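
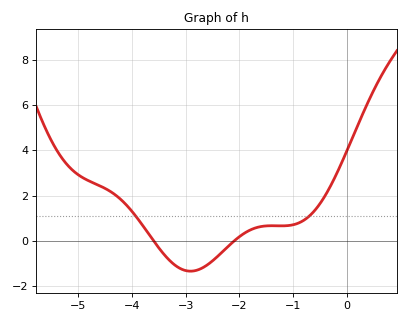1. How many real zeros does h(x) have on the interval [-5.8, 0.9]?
2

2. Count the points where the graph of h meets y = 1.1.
2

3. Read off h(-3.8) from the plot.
0.673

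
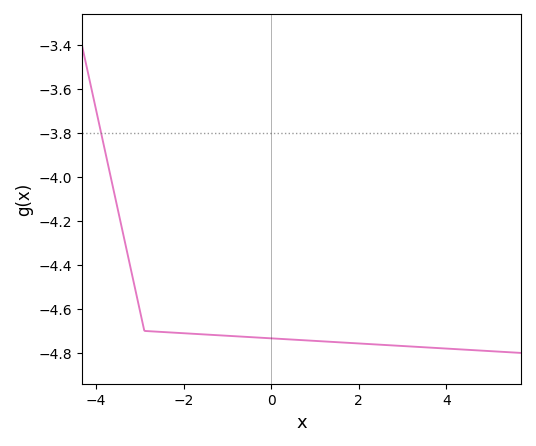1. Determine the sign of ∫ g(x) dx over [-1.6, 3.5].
negative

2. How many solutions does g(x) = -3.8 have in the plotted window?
1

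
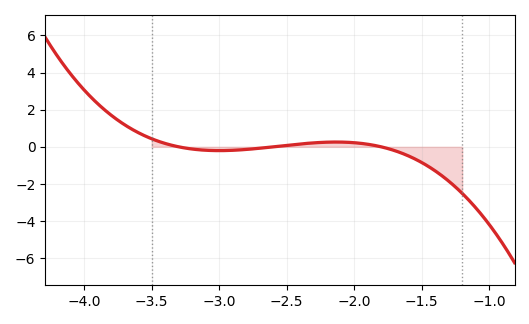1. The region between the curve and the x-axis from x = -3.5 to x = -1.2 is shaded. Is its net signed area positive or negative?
negative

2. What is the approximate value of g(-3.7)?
1.19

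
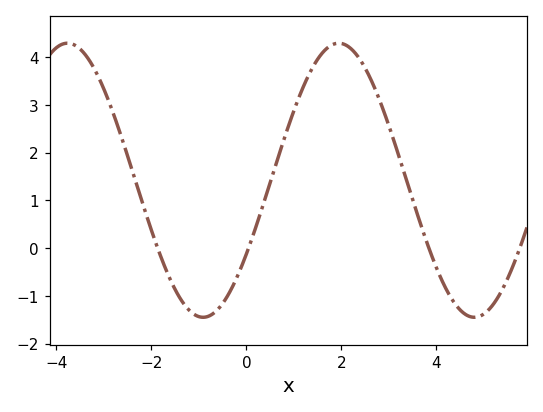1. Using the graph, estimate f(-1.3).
-1.2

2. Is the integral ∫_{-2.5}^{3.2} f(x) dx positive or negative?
positive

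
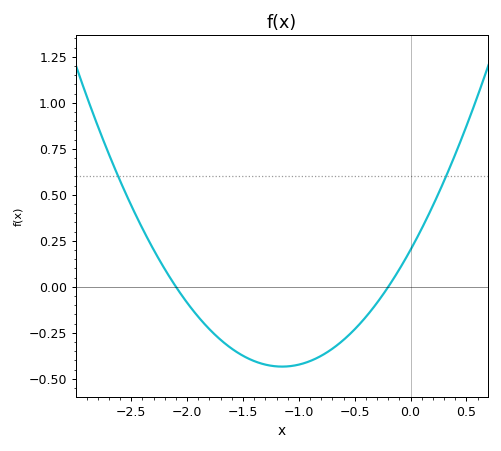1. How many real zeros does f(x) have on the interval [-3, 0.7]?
2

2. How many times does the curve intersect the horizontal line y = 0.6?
2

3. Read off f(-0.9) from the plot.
-0.403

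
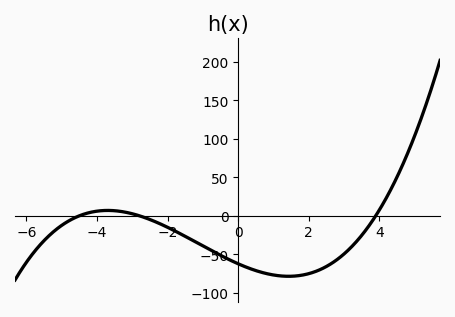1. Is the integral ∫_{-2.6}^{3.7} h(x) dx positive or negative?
negative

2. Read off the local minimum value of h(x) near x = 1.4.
-80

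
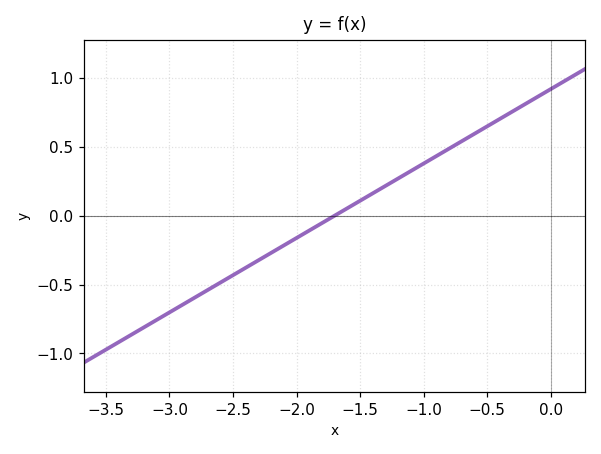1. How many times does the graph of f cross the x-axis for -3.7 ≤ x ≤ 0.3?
1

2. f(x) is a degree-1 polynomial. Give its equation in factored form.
y = 0.54(x + 1.7)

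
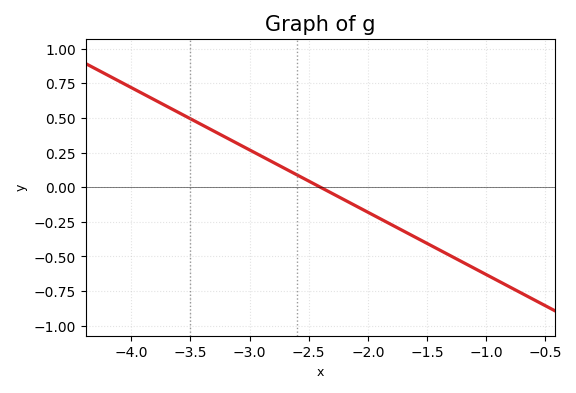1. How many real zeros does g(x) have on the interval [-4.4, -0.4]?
1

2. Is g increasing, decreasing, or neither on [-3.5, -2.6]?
decreasing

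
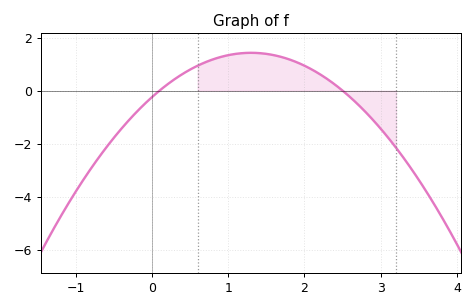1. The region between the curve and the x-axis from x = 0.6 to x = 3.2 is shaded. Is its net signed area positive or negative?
positive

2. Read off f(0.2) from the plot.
0.2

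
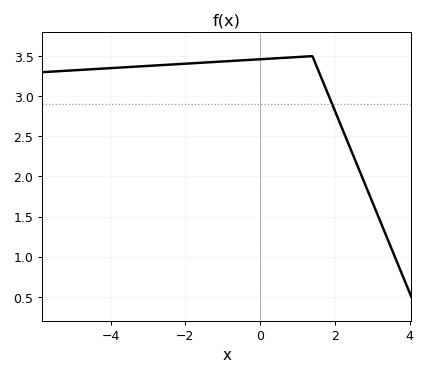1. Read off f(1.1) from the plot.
3.5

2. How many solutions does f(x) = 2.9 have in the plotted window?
1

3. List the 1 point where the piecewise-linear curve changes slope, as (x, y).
(1.4, 3.5)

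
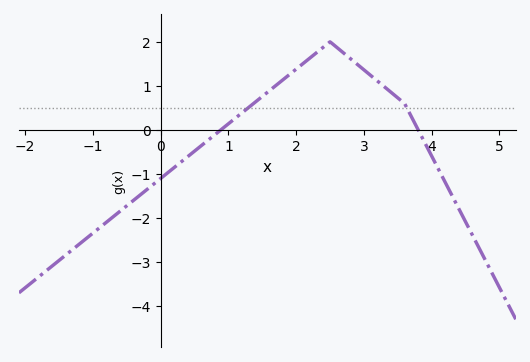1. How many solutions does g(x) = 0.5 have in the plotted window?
2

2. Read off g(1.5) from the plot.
0.8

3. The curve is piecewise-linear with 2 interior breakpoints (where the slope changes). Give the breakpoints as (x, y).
(2.5, 2); (3.6, 0.6)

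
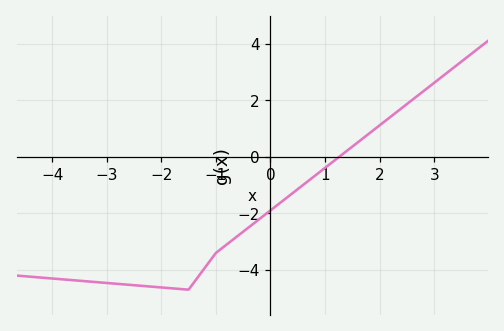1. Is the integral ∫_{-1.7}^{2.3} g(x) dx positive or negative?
negative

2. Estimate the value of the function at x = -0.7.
-3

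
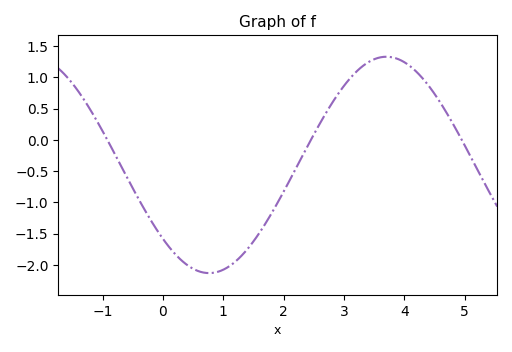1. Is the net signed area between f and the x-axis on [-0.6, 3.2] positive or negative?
negative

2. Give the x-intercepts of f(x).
-0.92, 2.45, 4.95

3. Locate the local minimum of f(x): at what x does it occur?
0.766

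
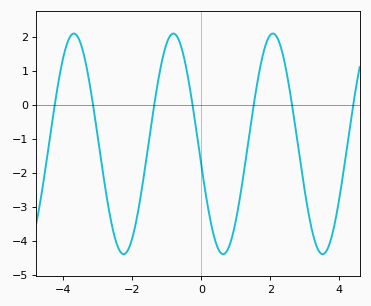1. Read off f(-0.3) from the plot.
0.304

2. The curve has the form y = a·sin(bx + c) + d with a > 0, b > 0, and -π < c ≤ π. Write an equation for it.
y = 3.25sin(2.18x - 2.95) - 1.15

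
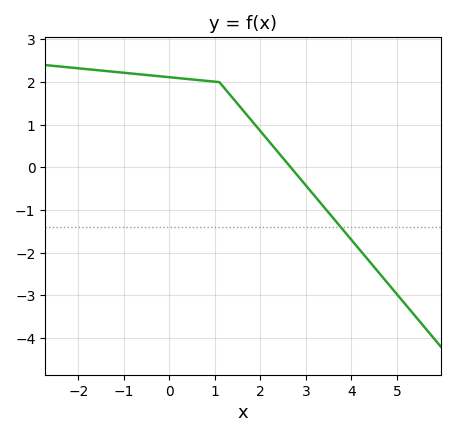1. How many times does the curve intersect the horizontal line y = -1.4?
1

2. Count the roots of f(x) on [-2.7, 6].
1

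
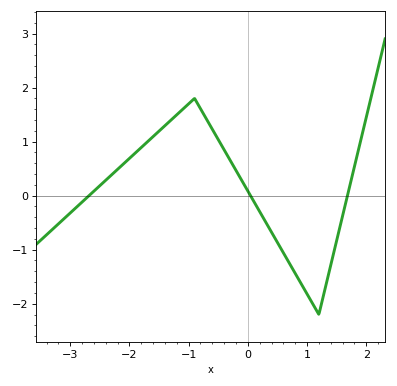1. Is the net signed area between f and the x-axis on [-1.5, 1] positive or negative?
positive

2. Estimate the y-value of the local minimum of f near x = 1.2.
-2.2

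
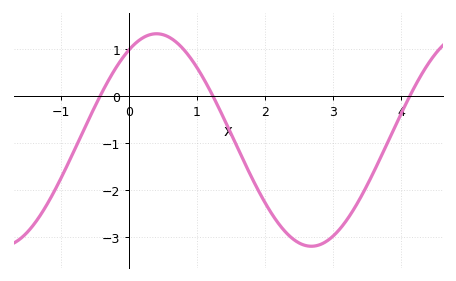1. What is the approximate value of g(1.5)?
-0.791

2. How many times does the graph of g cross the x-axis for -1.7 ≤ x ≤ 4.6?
3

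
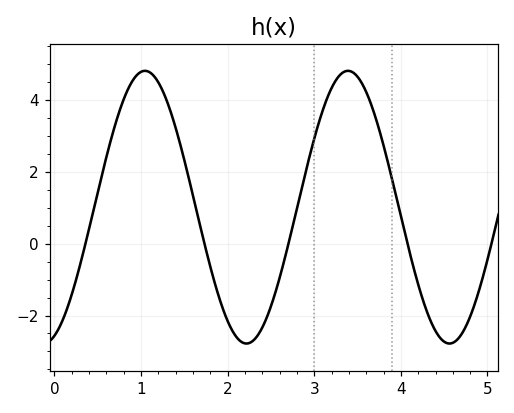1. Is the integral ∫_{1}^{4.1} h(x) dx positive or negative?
positive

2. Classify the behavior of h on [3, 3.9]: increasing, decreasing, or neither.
neither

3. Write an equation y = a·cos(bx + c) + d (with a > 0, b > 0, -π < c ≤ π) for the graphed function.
y = 3.8cos(2.7x - 2.8) + 1.02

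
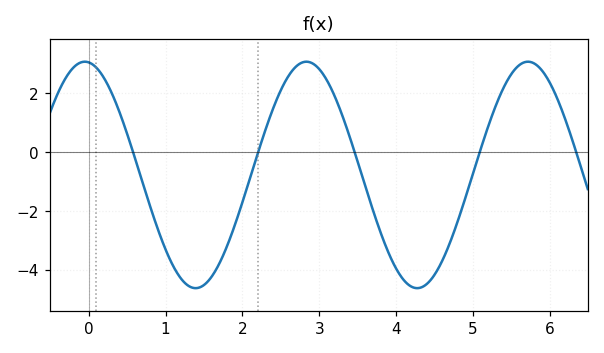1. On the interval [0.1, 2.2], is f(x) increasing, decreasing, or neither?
neither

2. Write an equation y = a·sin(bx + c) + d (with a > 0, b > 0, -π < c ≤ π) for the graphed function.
y = 3.84sin(2.18x + 1.68) - 0.78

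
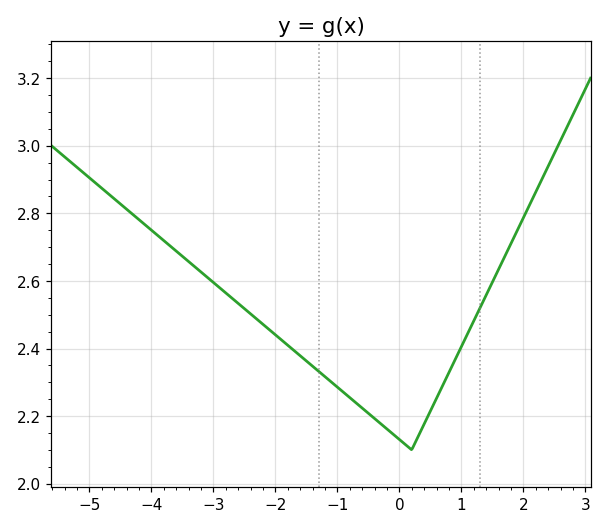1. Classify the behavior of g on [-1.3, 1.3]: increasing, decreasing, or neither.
neither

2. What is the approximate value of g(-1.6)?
2.38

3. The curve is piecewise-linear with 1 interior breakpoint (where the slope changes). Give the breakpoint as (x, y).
(0.2, 2.1)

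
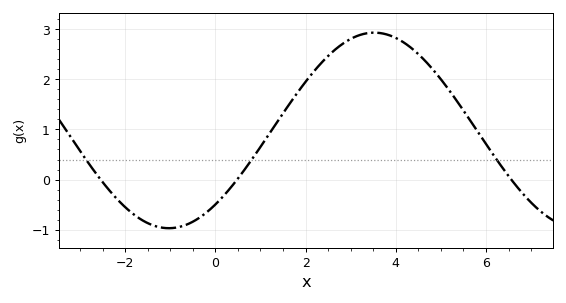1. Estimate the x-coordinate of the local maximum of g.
3.52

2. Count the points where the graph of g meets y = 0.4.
3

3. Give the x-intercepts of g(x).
-2.54, 0.482, 6.56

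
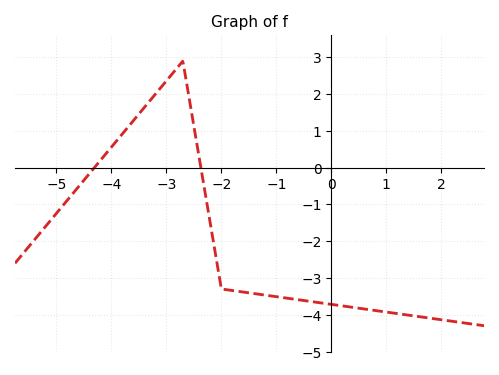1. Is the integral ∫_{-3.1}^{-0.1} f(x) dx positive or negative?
negative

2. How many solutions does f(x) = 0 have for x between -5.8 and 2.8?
2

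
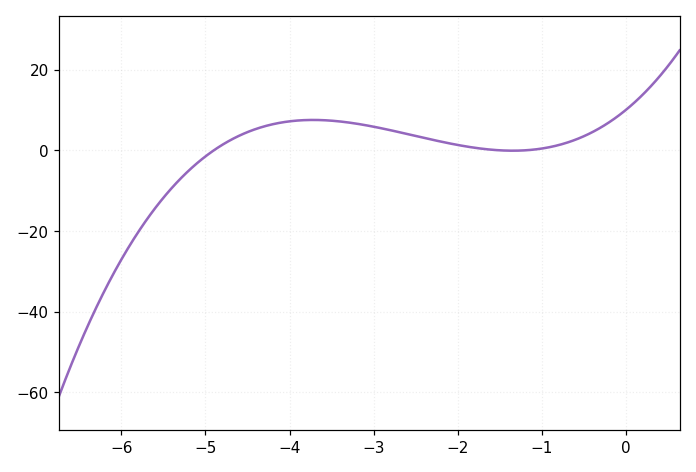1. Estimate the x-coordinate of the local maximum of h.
-3.7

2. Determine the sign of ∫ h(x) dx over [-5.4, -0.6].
positive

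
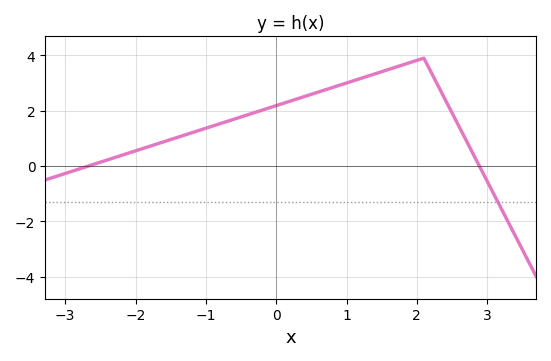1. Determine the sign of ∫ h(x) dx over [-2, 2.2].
positive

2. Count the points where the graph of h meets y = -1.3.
1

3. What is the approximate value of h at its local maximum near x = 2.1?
3.8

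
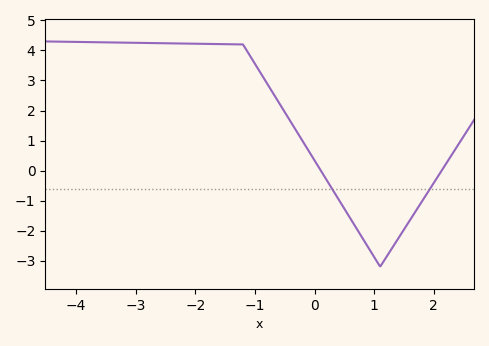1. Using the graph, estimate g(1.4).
-2.27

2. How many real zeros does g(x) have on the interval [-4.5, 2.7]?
2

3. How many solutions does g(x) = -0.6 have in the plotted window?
2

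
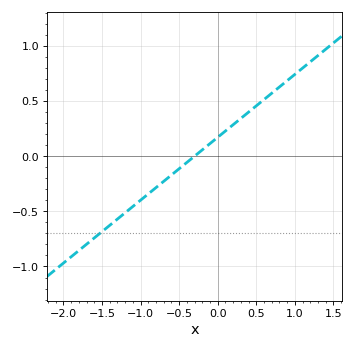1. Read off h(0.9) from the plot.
0.7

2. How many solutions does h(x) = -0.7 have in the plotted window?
1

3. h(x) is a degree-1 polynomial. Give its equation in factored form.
y = 0.57(x + 0.3)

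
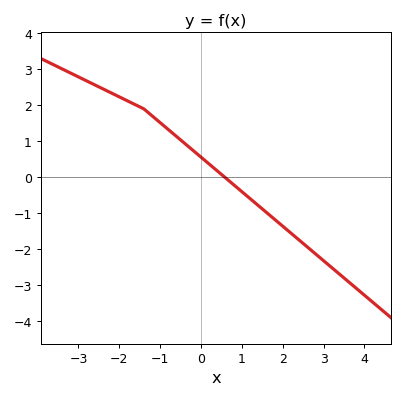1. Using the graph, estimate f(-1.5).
2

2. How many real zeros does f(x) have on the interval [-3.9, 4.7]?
1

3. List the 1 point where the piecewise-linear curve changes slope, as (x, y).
(-1.4, 1.9)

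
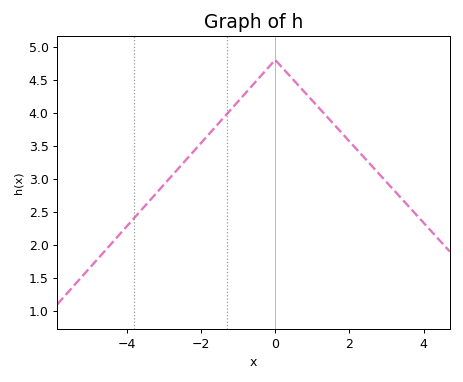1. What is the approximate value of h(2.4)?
3.3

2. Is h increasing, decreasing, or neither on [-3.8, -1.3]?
increasing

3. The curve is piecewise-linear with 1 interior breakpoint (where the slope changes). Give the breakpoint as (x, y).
(0, 4.8)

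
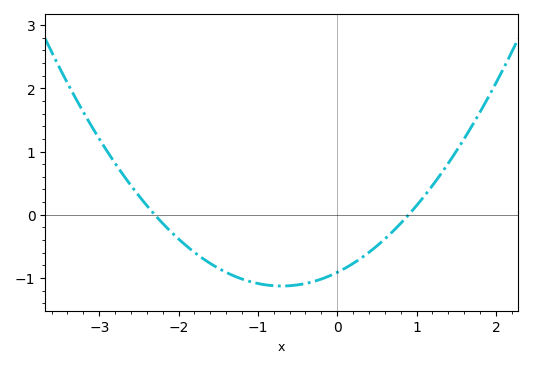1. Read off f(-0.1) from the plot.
-0.968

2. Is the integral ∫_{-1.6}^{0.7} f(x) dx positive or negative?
negative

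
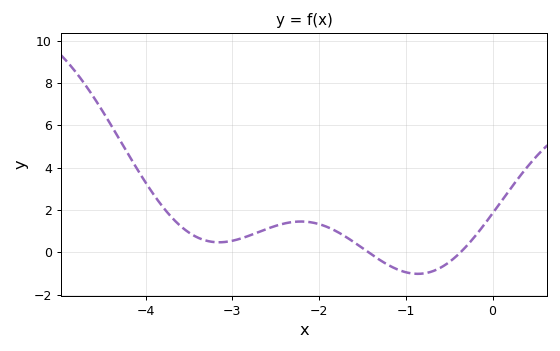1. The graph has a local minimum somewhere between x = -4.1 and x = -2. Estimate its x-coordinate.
-3.15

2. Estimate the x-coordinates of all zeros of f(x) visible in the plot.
-1.43, -0.369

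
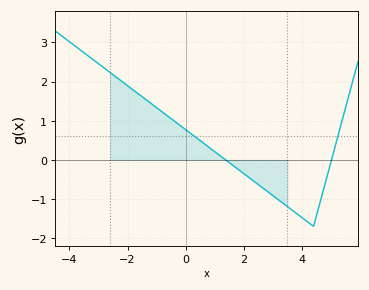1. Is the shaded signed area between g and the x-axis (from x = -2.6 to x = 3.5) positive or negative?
positive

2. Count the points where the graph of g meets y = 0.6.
2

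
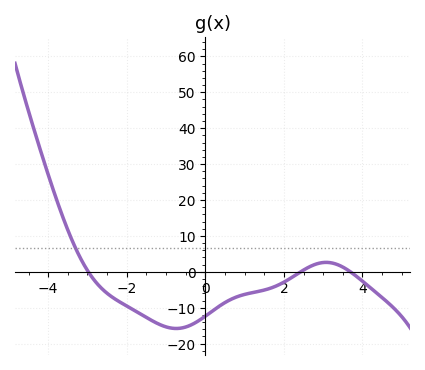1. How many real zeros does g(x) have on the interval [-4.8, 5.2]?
3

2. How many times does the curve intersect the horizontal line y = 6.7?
1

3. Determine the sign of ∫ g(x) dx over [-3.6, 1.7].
negative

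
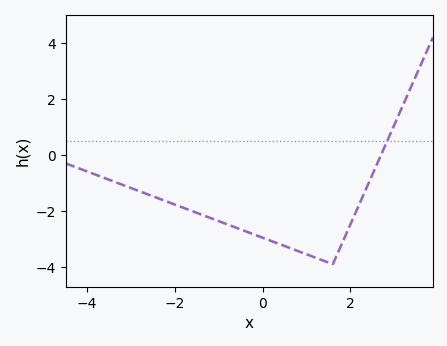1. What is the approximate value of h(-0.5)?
-2.66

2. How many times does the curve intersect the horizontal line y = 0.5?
1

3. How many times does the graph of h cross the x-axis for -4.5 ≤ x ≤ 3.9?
1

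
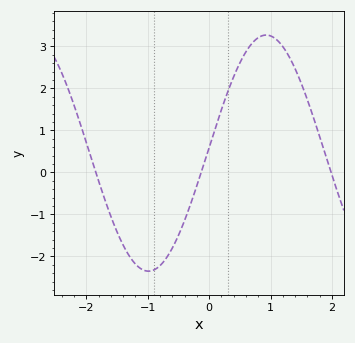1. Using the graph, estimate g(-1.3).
-1.99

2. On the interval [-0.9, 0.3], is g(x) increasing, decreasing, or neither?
increasing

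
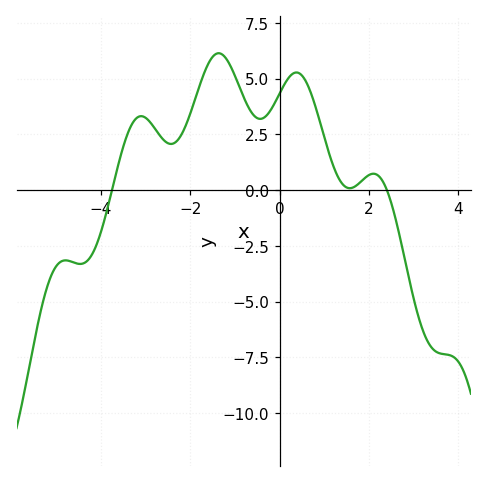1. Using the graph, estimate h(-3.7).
0.4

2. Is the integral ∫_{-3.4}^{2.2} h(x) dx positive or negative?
positive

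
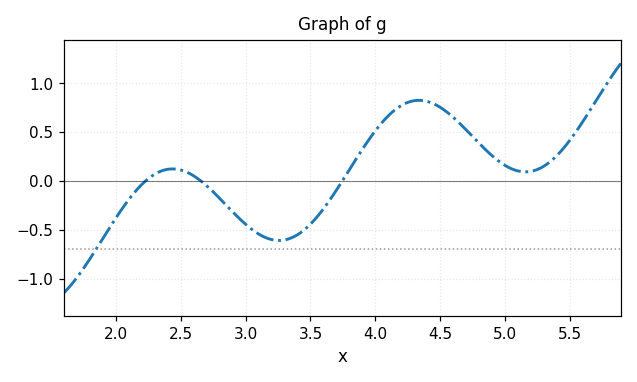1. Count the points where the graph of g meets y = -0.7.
1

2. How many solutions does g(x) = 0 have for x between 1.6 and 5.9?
3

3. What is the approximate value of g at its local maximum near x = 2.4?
0.1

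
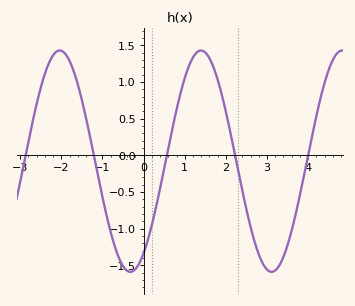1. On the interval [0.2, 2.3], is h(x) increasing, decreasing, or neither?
neither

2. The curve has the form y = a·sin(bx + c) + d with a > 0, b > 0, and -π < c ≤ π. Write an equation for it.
y = 1.51sin(1.8x - 0.98) - 0.08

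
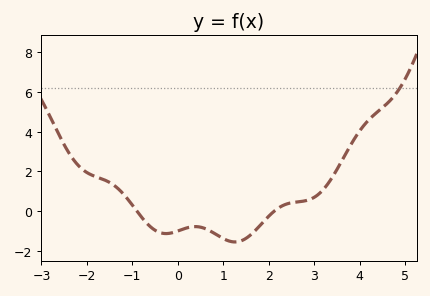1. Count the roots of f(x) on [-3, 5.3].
2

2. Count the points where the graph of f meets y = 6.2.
1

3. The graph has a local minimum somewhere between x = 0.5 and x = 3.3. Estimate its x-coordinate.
1.26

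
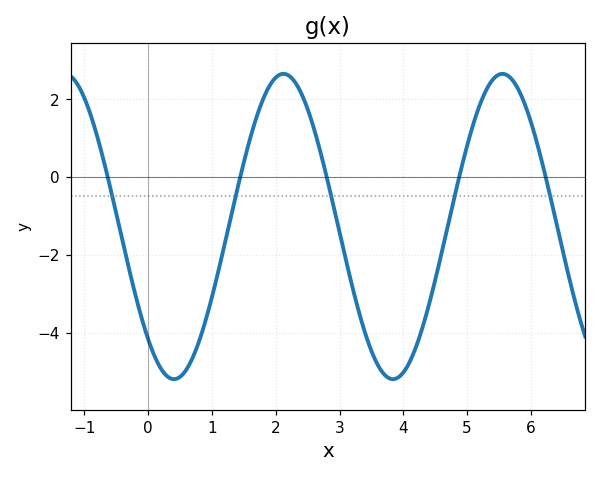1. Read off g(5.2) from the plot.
1.8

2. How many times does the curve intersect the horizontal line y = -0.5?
5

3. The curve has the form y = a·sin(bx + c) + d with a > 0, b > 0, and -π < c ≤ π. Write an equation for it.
y = 3.92sin(1.8x - 2.3) - 1.27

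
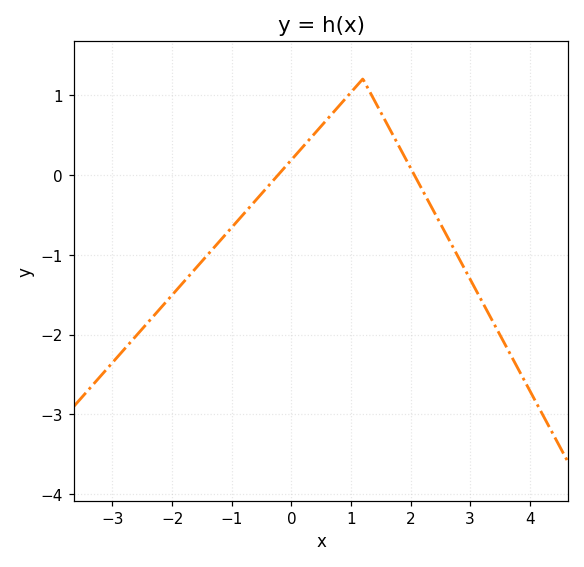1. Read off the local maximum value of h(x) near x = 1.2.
1.2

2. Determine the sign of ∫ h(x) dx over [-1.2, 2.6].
positive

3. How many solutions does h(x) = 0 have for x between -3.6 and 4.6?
2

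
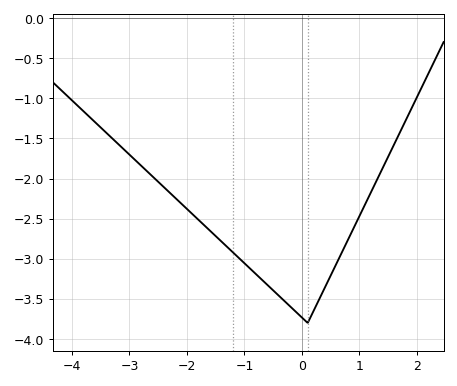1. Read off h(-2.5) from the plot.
-2.04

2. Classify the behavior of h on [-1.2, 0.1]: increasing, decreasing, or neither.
decreasing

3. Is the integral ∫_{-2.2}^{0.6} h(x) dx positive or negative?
negative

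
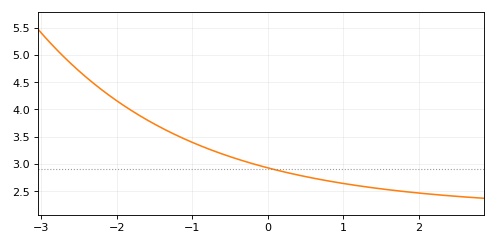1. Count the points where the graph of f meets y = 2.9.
1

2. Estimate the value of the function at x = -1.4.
3.65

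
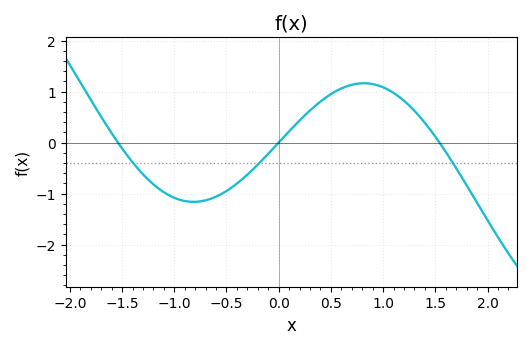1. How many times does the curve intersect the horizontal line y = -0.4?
3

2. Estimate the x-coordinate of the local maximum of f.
0.8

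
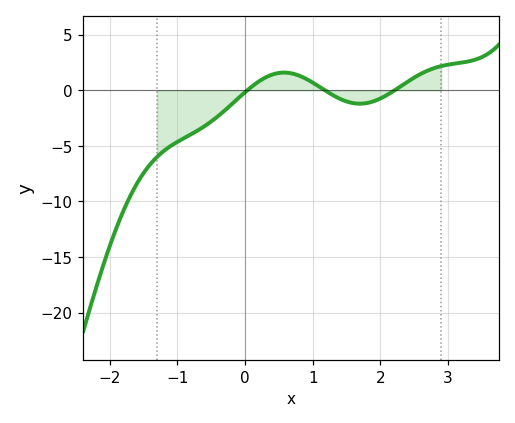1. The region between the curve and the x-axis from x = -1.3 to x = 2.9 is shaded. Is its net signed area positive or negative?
negative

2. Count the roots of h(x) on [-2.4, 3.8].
3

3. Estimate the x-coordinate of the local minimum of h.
1.7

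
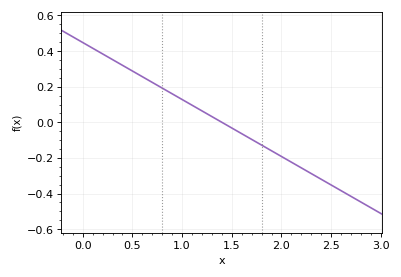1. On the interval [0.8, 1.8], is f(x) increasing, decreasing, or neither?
decreasing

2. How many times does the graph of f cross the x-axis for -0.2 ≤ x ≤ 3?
1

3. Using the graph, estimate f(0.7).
0.224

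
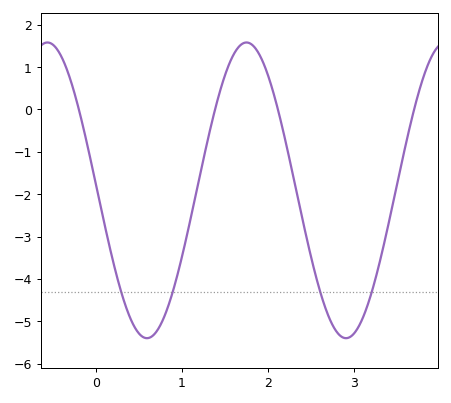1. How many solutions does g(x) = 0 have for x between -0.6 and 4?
4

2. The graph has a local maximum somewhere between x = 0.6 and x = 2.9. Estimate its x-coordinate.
1.7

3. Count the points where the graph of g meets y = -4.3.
4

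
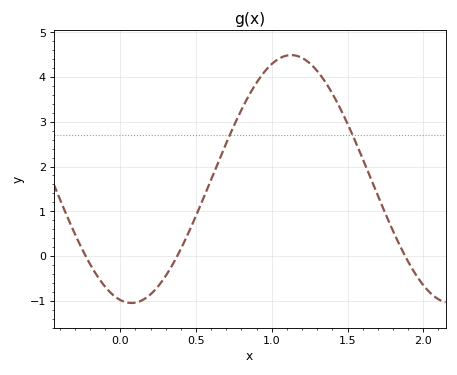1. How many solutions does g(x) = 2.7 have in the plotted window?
2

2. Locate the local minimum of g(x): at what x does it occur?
0.073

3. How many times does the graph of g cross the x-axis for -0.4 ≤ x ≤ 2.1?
3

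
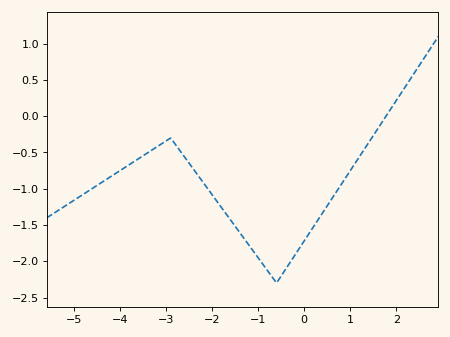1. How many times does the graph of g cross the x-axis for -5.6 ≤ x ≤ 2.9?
1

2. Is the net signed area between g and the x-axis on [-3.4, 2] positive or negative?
negative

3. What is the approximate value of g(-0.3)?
-2.01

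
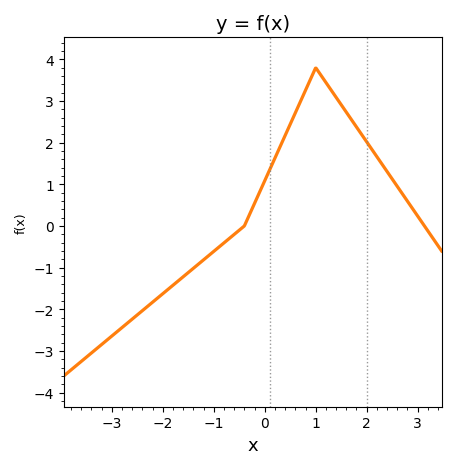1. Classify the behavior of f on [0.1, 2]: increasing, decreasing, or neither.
neither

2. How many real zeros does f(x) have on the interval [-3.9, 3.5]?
2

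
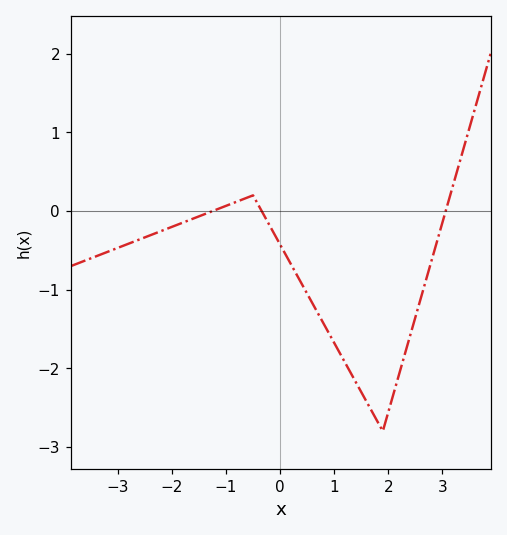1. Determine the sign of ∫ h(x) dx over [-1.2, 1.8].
negative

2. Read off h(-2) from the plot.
-0.201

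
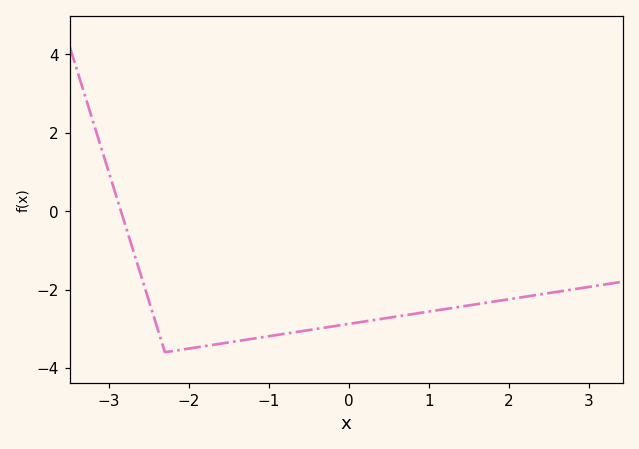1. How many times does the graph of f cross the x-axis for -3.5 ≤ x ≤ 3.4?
1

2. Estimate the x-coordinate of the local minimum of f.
-2.3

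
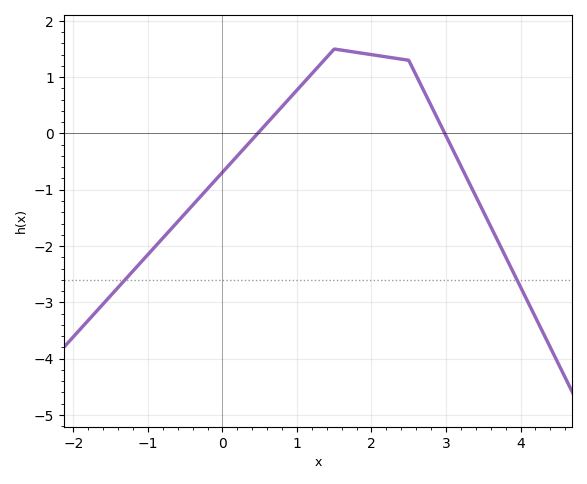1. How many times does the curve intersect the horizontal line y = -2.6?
2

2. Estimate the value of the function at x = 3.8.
-2.19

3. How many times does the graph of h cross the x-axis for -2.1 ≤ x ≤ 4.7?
2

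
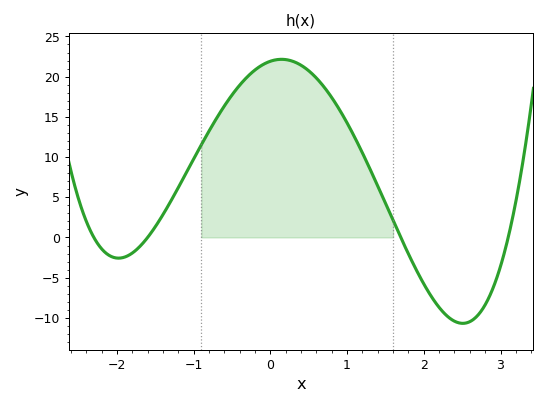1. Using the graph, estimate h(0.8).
17.4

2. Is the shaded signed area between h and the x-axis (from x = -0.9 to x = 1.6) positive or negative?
positive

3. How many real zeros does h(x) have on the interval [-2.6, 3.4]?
4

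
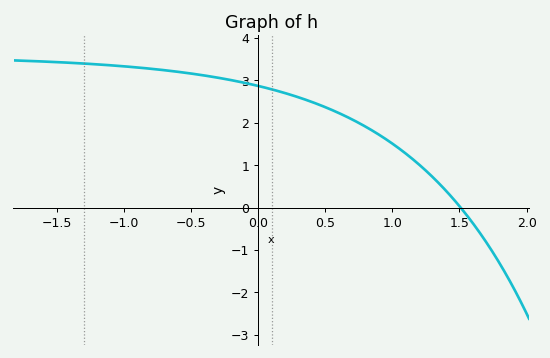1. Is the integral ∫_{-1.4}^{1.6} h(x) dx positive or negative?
positive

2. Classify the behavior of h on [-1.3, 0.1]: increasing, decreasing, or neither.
decreasing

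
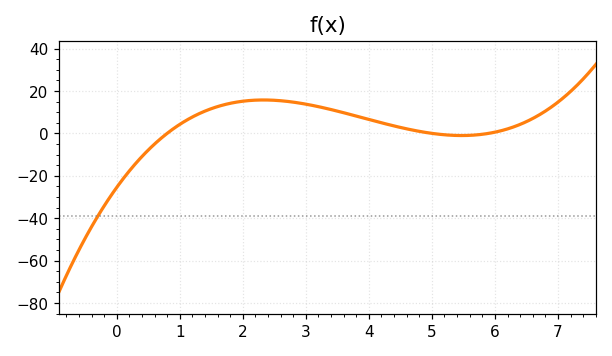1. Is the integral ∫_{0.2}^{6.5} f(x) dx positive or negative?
positive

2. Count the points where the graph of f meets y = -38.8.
1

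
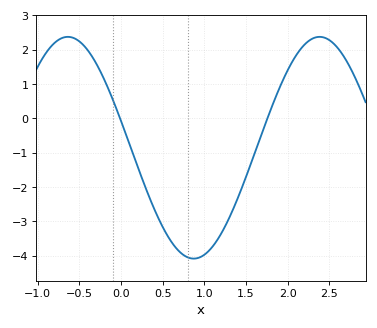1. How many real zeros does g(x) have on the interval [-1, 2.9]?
2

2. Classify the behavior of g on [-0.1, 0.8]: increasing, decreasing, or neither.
decreasing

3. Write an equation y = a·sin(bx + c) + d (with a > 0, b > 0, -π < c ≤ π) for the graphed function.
y = 3.23sin(2.08x + 2.9) - 0.86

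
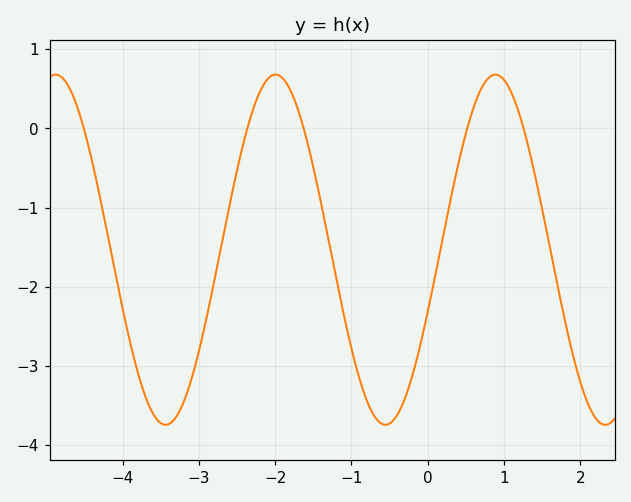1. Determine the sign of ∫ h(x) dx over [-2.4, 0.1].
negative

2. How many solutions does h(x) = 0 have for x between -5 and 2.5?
5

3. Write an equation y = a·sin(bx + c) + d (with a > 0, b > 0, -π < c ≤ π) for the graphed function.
y = 2.21sin(2.18x - 0.362) - 1.53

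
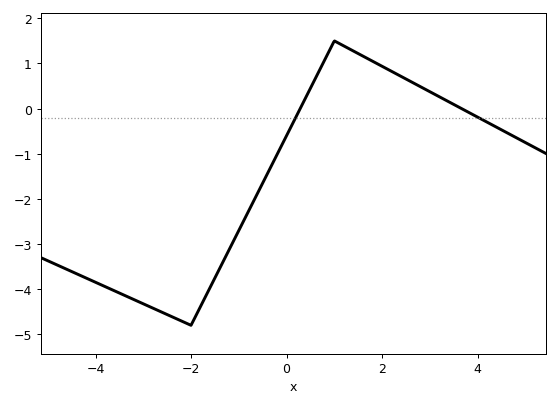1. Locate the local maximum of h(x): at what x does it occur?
1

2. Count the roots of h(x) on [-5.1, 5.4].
2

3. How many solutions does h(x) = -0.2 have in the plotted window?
2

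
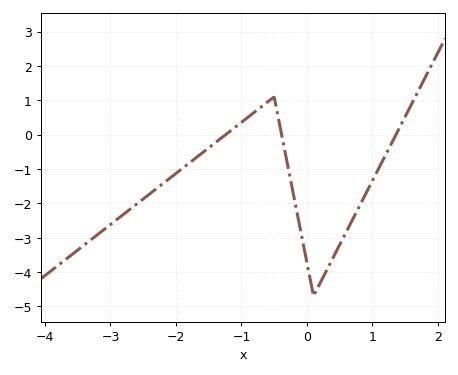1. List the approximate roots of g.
-1.2, -0.4, 1.4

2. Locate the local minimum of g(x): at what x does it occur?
0.1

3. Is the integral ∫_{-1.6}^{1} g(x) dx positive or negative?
negative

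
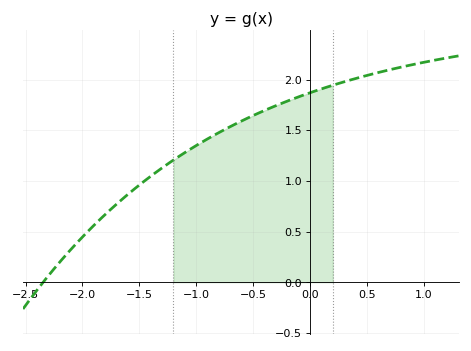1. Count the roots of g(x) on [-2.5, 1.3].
1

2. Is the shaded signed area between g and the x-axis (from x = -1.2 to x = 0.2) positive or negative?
positive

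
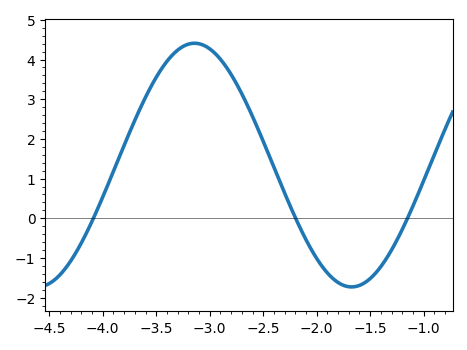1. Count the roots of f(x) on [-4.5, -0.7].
3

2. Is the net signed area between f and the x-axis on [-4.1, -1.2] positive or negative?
positive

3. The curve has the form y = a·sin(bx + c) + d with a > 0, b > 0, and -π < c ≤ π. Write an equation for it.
y = 3.07sin(2.1x + 2) + 1.34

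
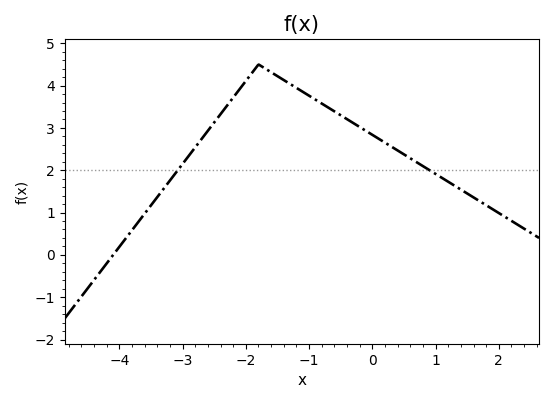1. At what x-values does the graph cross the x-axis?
-4.1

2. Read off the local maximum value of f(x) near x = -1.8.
4.5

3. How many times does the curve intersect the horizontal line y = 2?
2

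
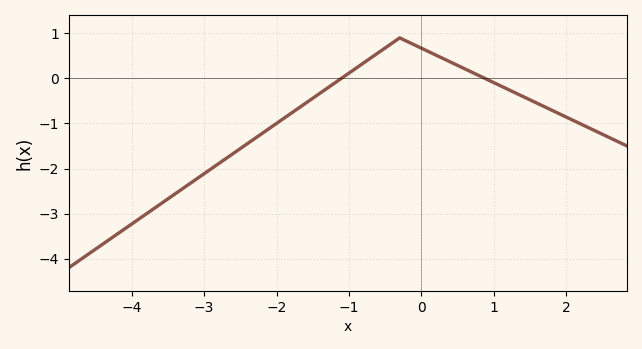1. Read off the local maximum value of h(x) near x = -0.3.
0.9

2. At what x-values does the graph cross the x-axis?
-1.2, 0.8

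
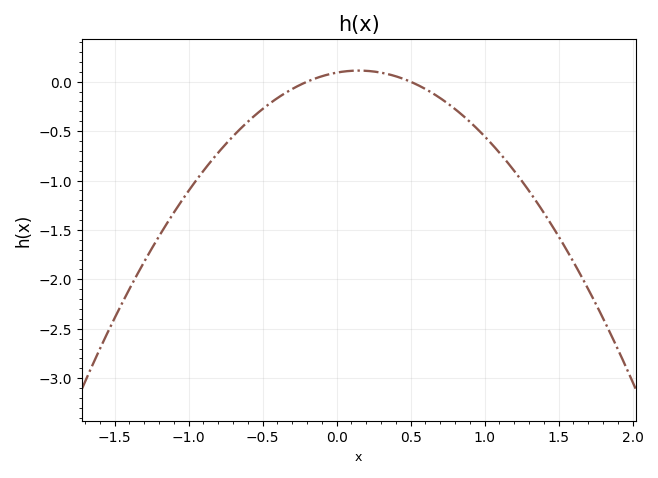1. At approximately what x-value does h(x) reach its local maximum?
0.15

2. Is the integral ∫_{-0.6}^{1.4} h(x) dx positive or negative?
negative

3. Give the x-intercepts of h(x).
-0.2, 0.5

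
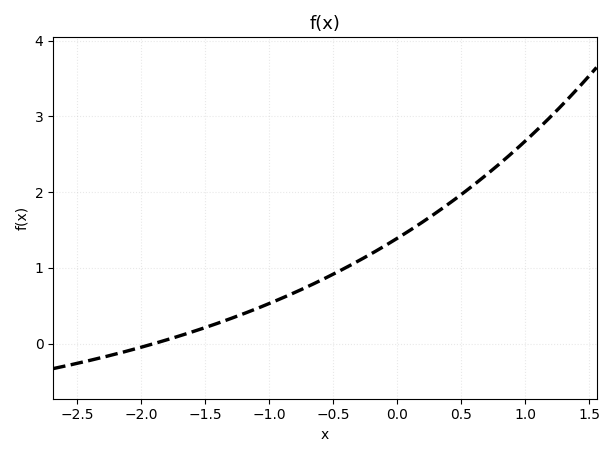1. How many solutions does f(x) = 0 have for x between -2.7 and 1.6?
1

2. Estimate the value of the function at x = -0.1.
1.29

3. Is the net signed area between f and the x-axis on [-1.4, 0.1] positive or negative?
positive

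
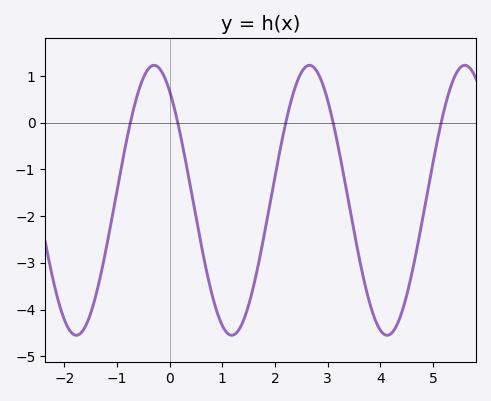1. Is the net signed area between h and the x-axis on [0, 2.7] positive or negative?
negative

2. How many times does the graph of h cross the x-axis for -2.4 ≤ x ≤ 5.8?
5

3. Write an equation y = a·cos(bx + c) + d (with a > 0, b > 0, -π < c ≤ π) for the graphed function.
y = 2.89cos(2.13x + 0.63) - 1.66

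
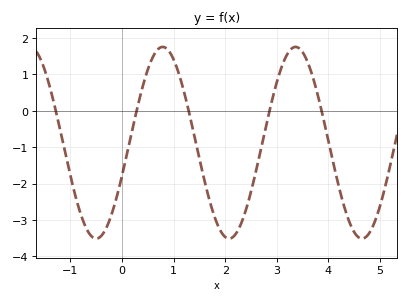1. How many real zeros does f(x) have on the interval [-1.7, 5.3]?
5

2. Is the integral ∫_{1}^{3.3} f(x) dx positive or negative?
negative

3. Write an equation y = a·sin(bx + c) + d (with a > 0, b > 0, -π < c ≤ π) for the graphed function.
y = 2.63sin(2.4x - 0.35) - 0.88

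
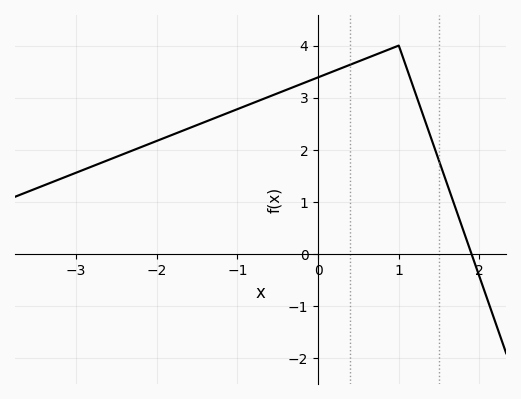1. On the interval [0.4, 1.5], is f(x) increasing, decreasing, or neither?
neither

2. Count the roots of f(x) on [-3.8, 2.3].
1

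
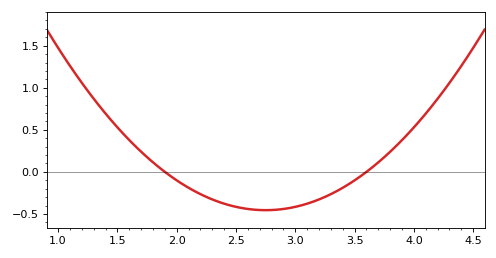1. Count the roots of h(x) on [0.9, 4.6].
2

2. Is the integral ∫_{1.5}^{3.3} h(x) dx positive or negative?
negative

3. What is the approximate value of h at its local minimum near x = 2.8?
-0.455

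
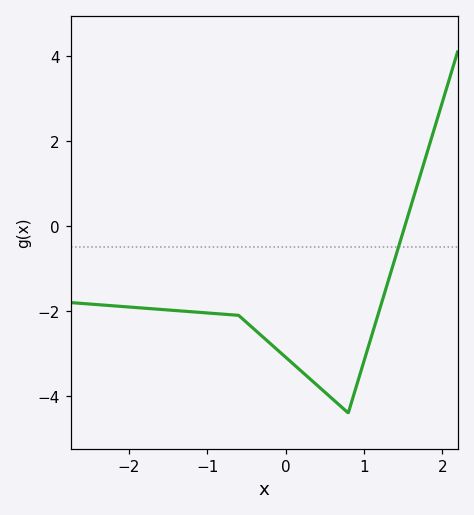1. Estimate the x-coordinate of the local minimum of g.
0.8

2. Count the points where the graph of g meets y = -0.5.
1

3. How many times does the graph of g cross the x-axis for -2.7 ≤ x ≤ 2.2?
1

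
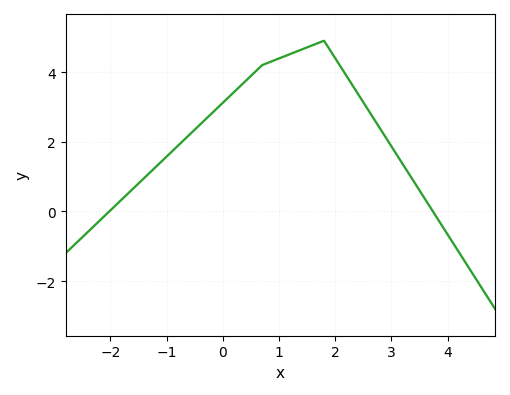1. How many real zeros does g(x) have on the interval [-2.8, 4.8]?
2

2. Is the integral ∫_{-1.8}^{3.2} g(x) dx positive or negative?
positive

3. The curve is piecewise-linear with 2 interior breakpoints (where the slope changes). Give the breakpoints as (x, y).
(0.7, 4.2); (1.8, 4.9)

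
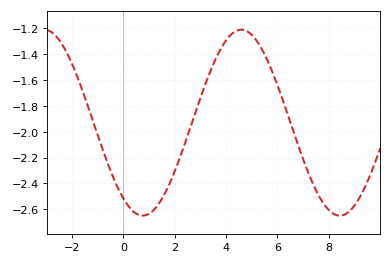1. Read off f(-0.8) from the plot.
-2.14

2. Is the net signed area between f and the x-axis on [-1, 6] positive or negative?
negative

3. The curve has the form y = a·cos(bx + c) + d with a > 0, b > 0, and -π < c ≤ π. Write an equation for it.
y = 0.72cos(0.82x + 2.5) - 1.93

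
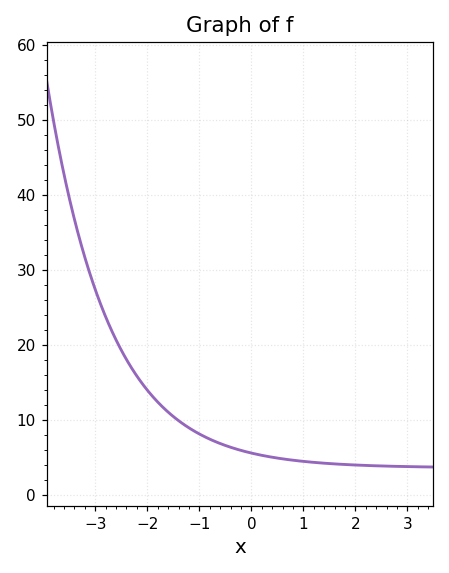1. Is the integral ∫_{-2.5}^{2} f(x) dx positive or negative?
positive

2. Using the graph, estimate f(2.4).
4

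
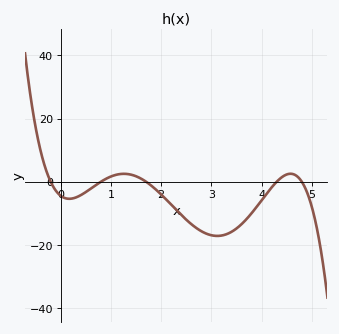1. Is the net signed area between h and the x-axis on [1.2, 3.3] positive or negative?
negative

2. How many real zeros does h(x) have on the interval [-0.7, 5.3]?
5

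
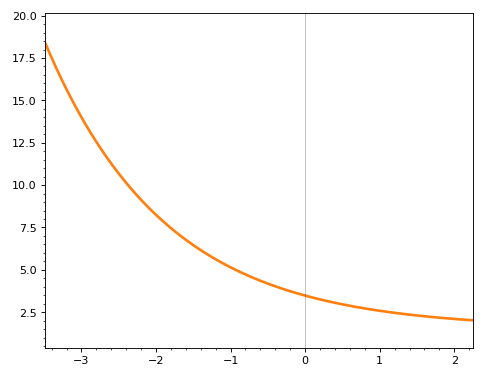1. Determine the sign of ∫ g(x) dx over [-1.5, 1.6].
positive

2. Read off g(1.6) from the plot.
2.26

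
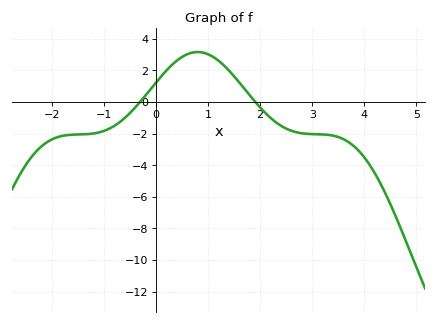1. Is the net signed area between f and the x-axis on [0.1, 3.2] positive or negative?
positive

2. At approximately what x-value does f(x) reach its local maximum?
0.8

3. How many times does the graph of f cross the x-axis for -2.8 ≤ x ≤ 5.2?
2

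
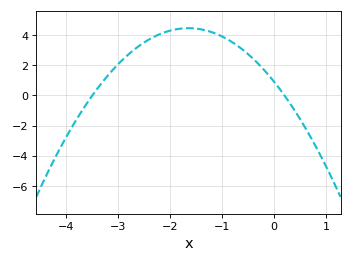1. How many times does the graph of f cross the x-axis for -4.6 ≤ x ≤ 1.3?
2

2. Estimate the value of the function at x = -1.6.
4.4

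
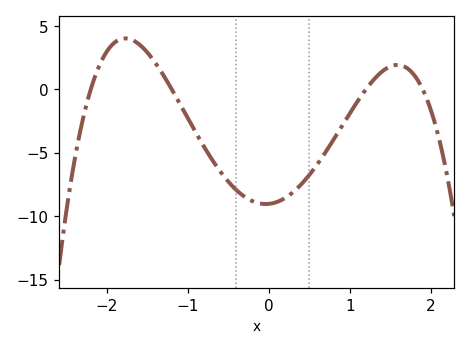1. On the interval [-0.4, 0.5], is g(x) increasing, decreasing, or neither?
neither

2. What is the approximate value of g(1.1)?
-0.911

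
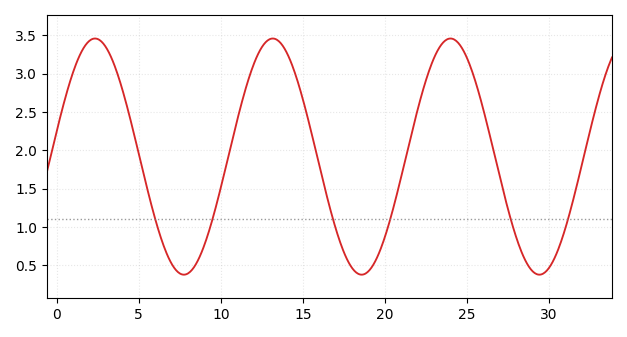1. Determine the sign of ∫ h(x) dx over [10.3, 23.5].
positive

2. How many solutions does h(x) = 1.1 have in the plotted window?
6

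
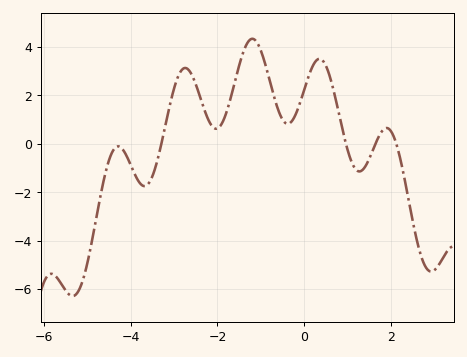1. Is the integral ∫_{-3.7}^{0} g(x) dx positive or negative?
positive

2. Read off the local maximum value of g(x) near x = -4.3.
-0.2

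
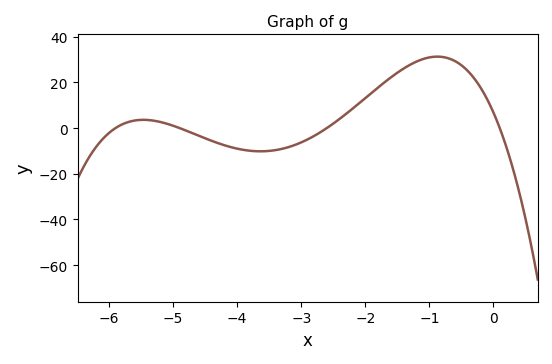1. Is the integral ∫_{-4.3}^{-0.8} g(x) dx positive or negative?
positive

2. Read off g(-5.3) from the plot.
3.22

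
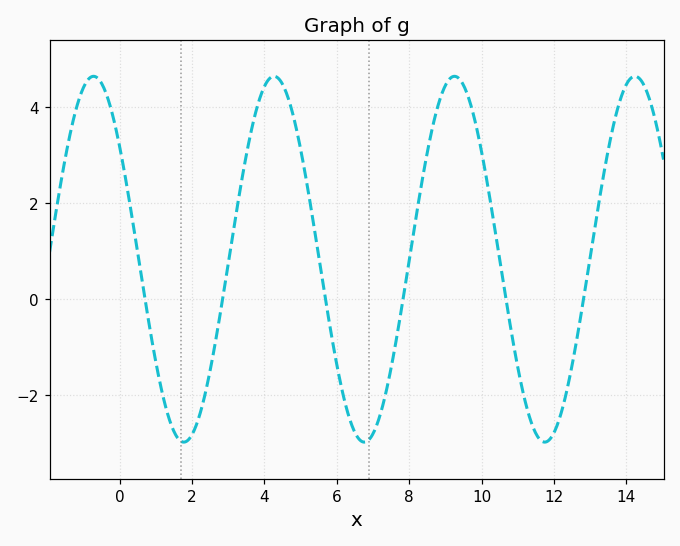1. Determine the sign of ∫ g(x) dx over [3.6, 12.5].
positive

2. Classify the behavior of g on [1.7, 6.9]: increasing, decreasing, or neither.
neither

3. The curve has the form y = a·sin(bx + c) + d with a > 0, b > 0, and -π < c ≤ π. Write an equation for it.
y = 3.81sin(1.3x + 2.5) + 0.83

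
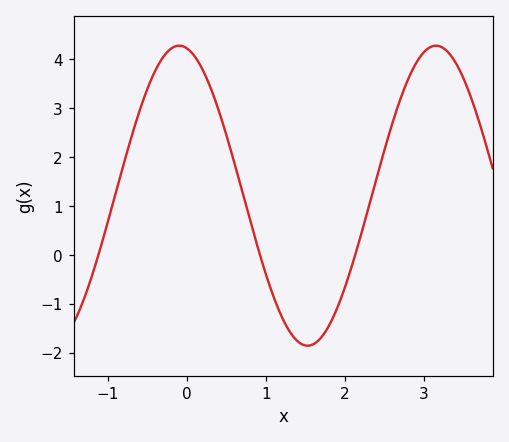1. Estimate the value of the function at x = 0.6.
1.89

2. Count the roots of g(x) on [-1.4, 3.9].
3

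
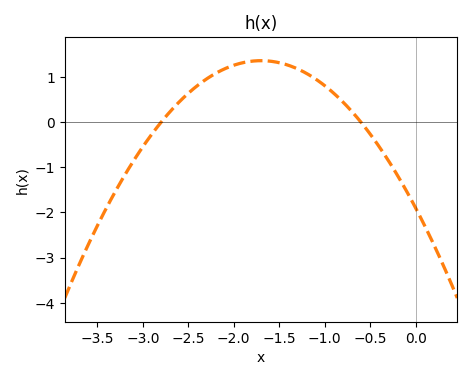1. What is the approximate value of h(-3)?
-0.542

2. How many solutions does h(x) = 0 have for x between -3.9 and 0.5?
2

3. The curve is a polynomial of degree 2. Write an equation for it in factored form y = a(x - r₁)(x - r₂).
y = -1.13(x + 2.8)(x + 0.6)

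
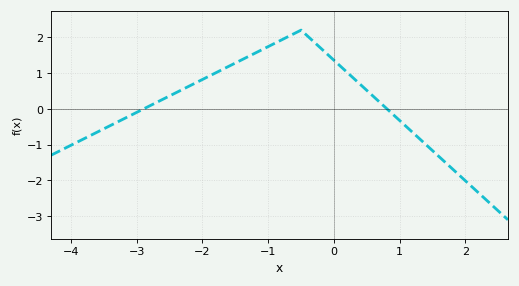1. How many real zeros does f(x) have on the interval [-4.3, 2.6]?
2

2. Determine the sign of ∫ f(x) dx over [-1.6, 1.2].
positive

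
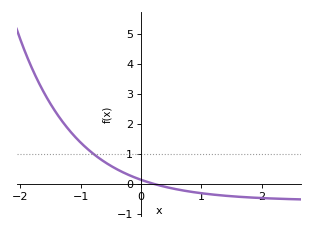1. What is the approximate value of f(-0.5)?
0.606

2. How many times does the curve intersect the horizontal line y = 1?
1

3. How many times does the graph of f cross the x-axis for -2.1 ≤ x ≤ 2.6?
1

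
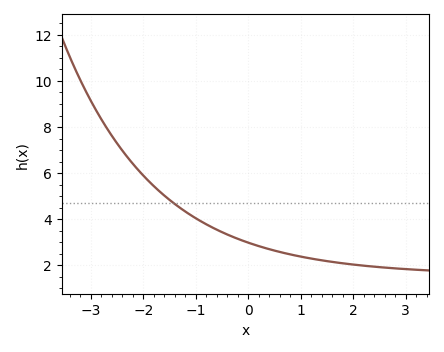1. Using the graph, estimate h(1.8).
2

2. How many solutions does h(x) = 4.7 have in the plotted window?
1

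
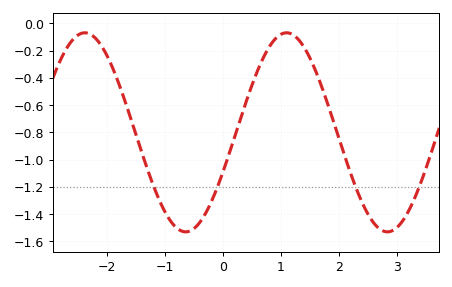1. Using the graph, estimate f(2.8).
-1.52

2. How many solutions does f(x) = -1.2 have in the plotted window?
4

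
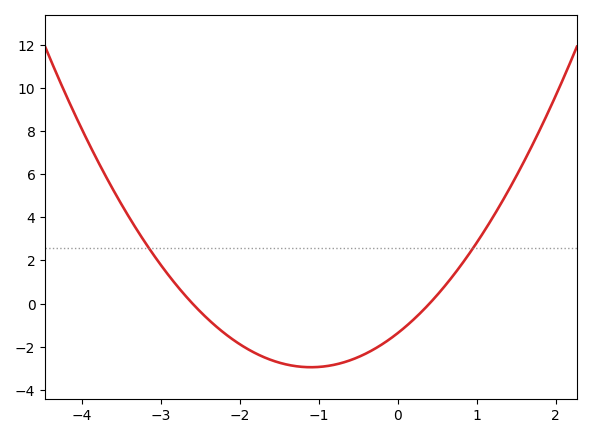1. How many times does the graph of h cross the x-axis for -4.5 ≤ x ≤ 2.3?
2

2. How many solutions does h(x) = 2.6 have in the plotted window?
2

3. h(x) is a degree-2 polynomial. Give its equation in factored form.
y = 1.31(x + 2.6)(x - 0.4)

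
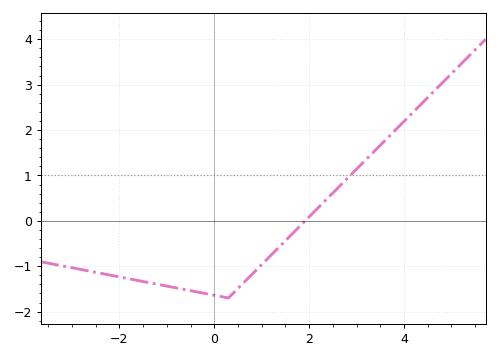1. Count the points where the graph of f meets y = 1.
1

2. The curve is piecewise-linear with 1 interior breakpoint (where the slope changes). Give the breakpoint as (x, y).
(0.3, -1.7)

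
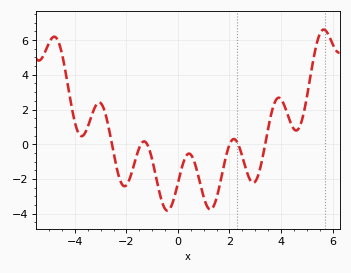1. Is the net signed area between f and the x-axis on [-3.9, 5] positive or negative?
negative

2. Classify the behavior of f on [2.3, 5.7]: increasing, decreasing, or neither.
neither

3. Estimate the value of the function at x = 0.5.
-0.6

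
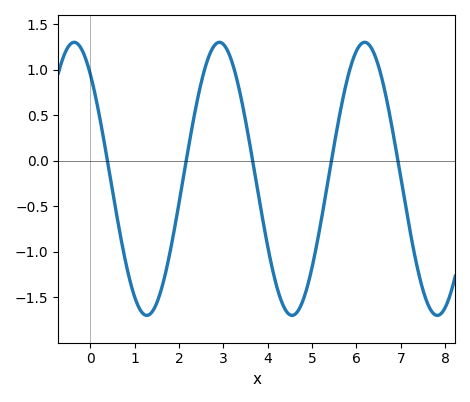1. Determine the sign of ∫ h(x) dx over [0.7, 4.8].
negative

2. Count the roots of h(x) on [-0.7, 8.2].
5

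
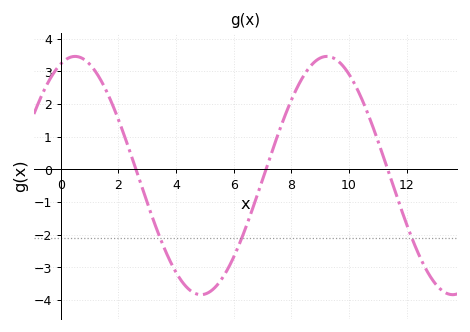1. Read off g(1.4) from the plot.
2.72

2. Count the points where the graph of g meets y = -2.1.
3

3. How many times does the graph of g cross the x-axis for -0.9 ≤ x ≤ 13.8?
3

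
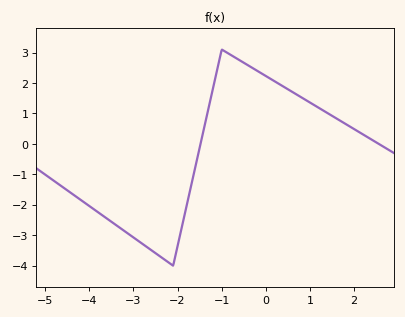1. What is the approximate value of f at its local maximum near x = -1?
3.1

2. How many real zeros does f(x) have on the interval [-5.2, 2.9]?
2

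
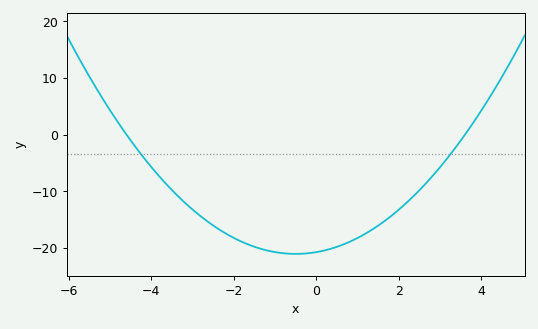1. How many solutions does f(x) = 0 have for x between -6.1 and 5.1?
2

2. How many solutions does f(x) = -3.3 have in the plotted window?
2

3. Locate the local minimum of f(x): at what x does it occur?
-0.5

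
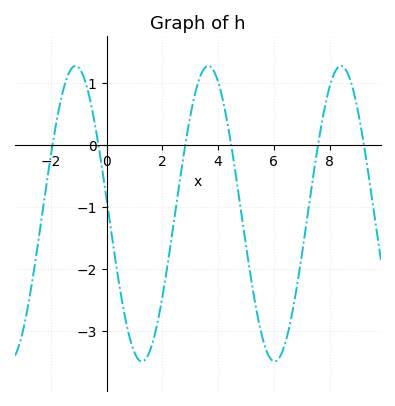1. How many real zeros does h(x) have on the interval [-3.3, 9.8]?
6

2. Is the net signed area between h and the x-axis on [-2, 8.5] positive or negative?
negative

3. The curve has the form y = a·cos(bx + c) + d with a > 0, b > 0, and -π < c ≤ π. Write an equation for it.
y = 2.38cos(1.3x + 1.5) - 1.11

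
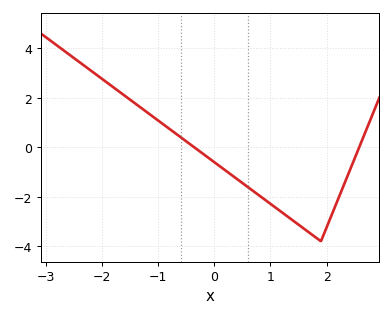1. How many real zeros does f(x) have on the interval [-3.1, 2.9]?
2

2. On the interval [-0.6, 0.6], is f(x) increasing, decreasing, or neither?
decreasing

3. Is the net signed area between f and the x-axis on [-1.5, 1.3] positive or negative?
negative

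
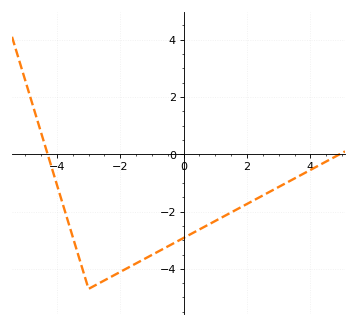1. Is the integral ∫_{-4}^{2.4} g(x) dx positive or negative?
negative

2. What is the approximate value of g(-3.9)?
-1.4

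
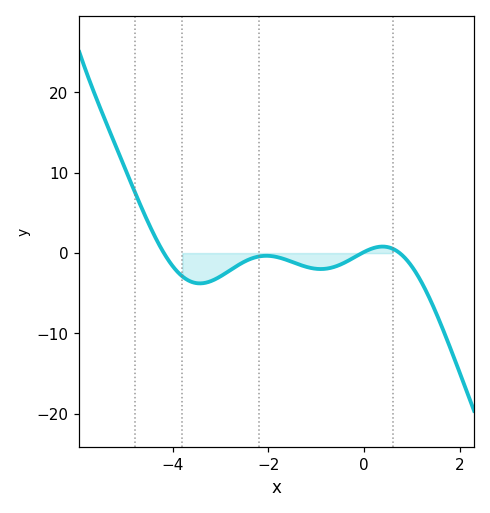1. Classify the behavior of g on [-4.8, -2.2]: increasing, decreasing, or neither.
neither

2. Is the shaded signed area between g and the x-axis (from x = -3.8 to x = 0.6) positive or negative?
negative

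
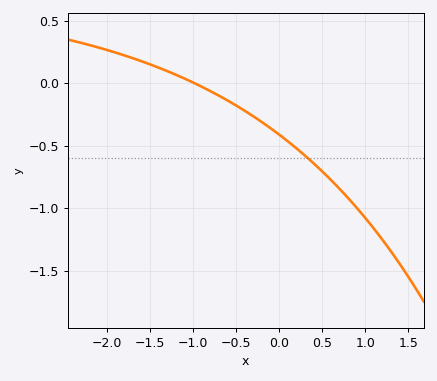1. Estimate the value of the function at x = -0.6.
-0.137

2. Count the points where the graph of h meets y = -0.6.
1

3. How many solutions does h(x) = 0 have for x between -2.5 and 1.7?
1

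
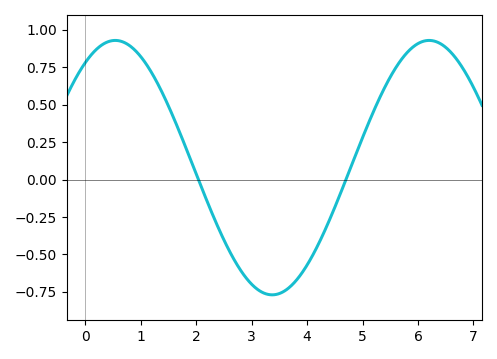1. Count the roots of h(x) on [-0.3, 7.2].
2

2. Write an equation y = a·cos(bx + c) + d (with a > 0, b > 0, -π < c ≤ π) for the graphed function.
y = 0.85cos(1.11x - 0.6) + 0.08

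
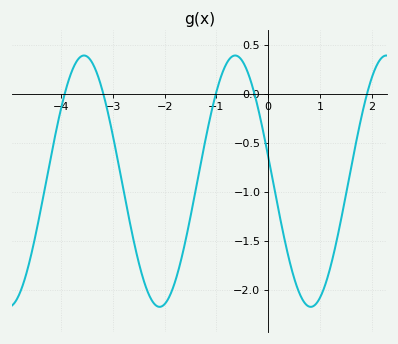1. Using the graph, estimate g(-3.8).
0.223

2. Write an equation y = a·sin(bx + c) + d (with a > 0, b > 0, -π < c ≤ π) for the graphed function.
y = 1.28sin(2.15x + 2.94) - 0.89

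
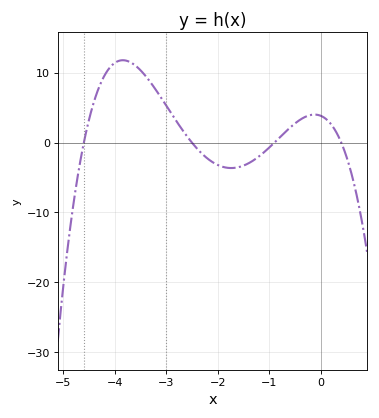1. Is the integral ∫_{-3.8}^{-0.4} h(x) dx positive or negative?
positive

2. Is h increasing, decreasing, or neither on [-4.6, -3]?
neither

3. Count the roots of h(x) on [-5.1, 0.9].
4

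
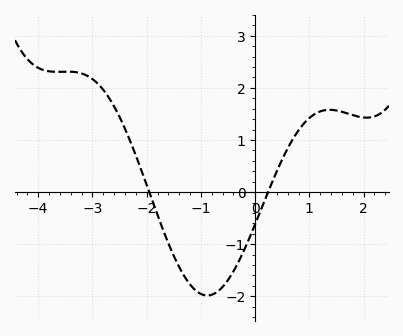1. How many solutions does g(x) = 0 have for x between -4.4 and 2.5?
2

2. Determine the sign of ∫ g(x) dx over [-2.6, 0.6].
negative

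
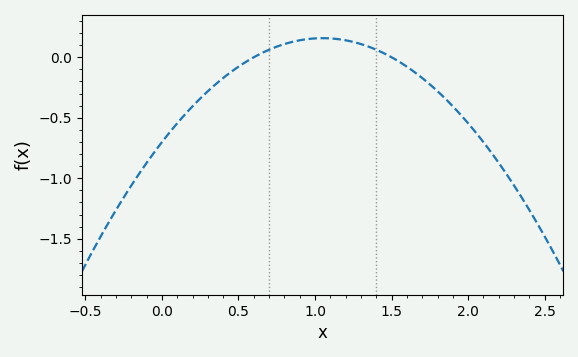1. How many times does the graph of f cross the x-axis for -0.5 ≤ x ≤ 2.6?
2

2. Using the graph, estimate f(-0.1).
-0.874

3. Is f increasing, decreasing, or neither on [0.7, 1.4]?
neither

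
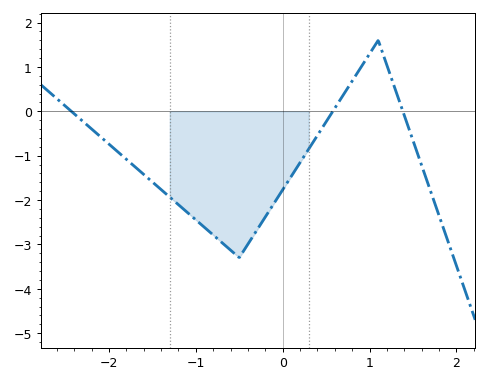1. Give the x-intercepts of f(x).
-2.4, 0.6, 1.4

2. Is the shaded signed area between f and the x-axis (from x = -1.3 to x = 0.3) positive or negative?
negative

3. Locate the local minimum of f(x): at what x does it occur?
-0.5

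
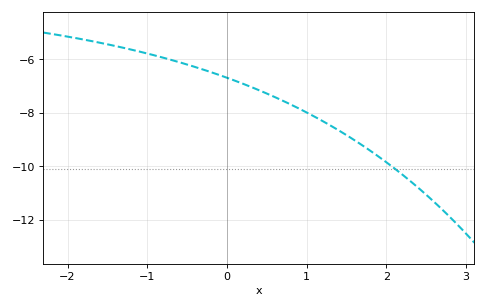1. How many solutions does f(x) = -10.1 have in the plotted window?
1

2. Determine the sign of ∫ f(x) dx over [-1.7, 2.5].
negative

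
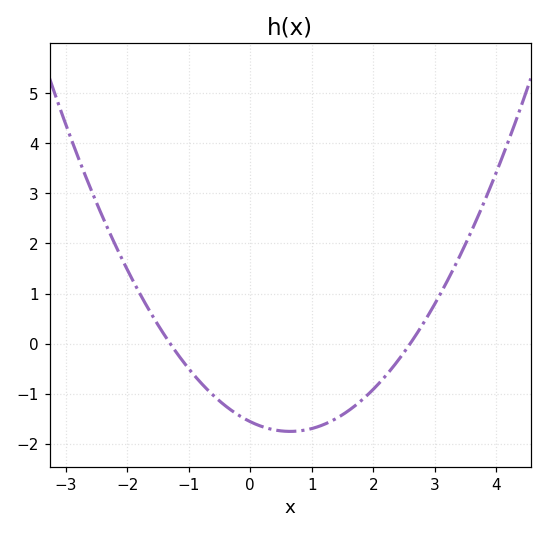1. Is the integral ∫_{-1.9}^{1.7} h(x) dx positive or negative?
negative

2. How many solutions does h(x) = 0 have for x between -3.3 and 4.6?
2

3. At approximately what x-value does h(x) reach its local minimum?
0.65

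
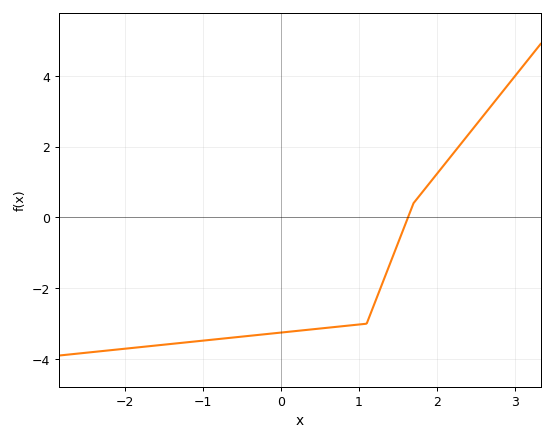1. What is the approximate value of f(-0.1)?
-3.2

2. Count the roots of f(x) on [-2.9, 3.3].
1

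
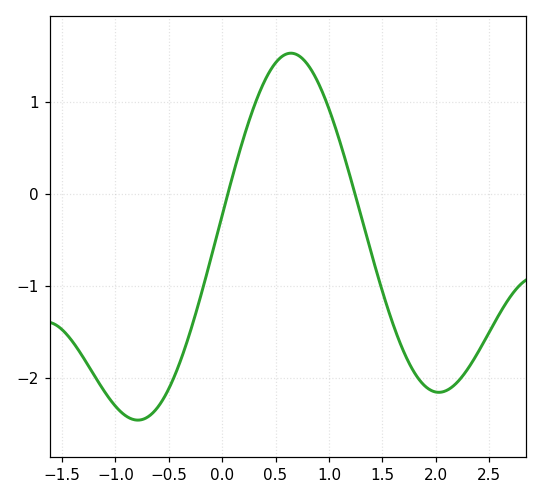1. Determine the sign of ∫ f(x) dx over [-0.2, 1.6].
positive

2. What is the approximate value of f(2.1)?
-2.14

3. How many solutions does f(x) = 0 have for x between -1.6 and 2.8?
2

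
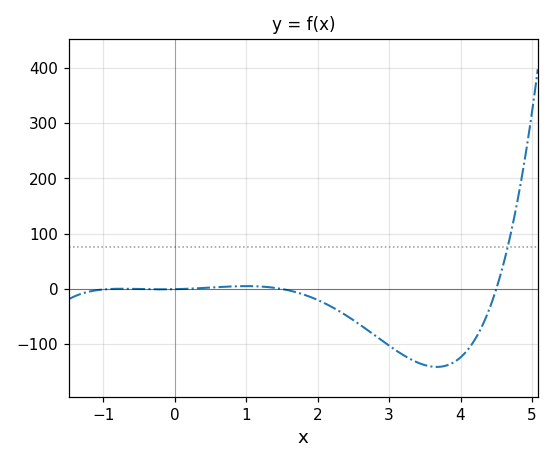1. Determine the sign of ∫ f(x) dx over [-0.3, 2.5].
negative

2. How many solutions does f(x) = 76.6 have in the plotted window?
1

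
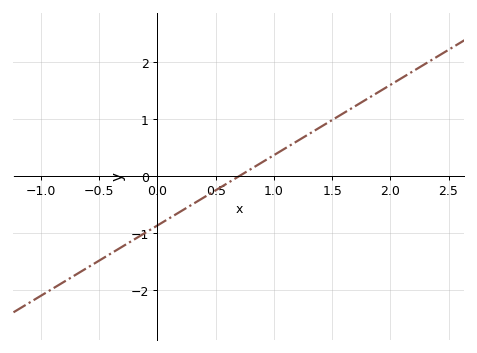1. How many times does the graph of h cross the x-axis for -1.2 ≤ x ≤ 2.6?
1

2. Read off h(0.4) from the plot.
-0.4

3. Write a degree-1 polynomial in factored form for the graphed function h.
y = 1.23(x - 0.7)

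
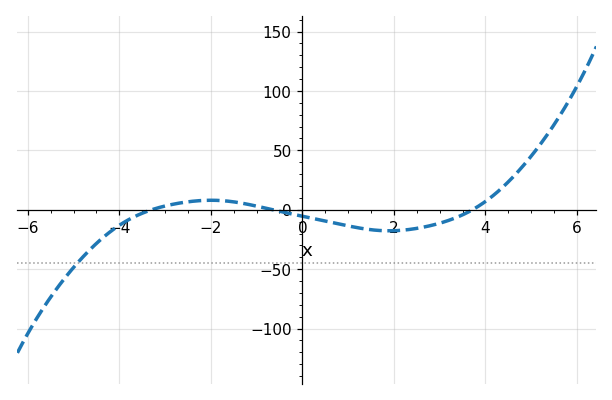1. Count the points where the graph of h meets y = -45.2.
1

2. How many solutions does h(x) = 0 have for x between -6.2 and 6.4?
3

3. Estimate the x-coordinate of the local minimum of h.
1.8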